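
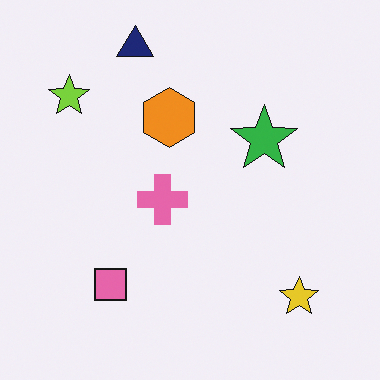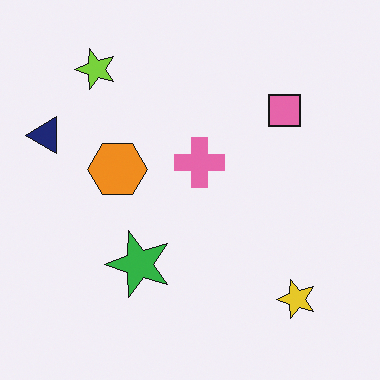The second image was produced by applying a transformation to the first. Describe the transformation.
The image was transposed (reflected across the top-left ↔ bottom-right diagonal).

Shapes have swapped their row and column positions — what was in the top-right is now in the bottom-left — a diagonal reflection.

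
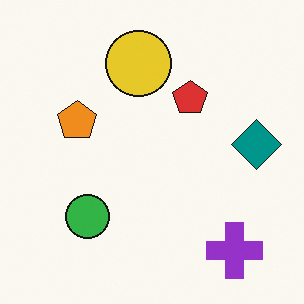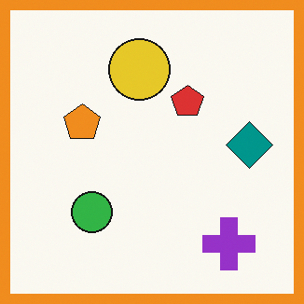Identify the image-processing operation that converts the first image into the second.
The image was framed with a orange border.

A solid orange frame runs around the edge of the second image, with the content slightly shrunk inside it.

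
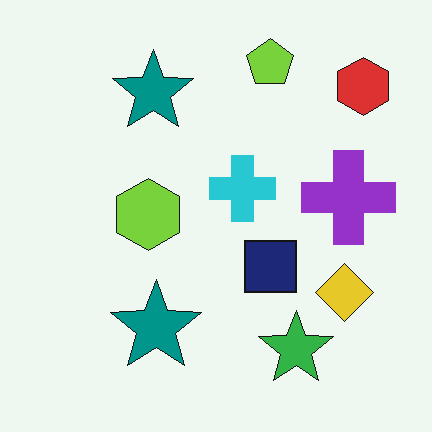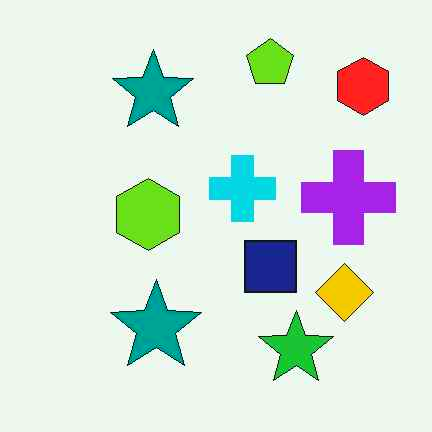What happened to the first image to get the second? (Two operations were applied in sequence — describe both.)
It was given moderate JPEG compression, then slightly oversaturated.

Blocky 8×8 compression artifacts appear around shape edges and the flat background shows ringing — characteristic JPEG degradation. All colors are more vivid — a global saturation change.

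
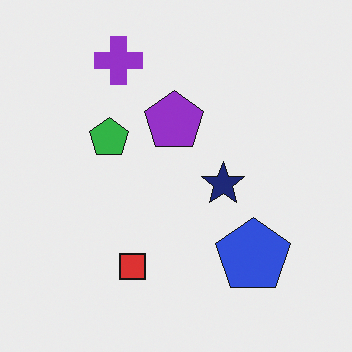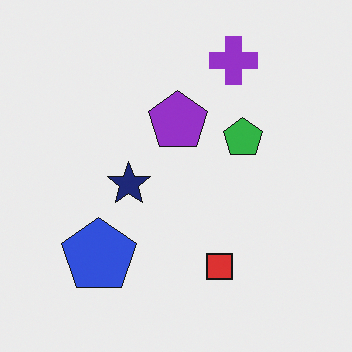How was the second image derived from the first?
Flipped horizontally (left ↔ right).

The blue pentagon is in the bottom-right of the first image and the bottom-left of the second — shapes on opposite sides of the vertical midline have swapped in a mirror flip.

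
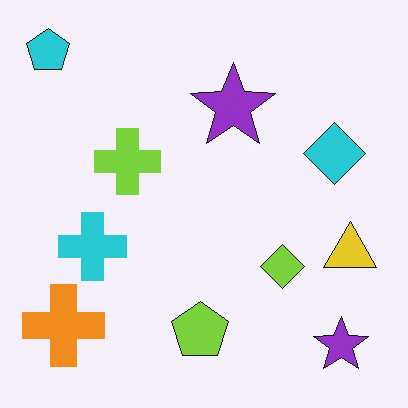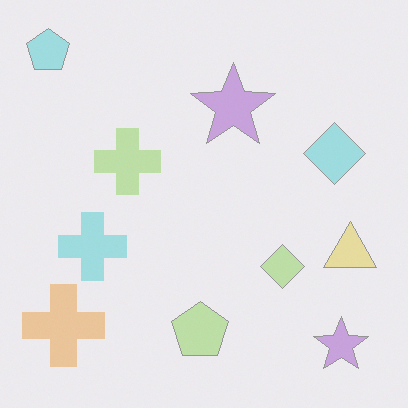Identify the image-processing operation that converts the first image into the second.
Washed out (contrast reduced).

Tones are pushed toward mid-grey across the whole image — a global contrast change.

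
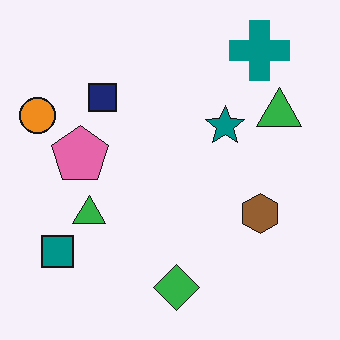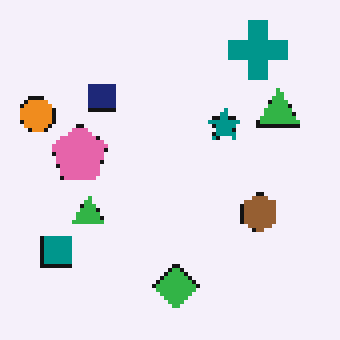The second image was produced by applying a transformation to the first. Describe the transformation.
The transformation is: mildly pixelated.

Shapes are reduced to large square blocks; fine edges and outlines are lost — a downscale-then-upscale (mosaic) effect.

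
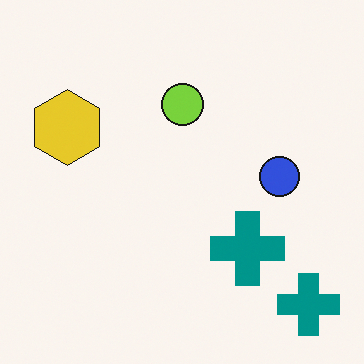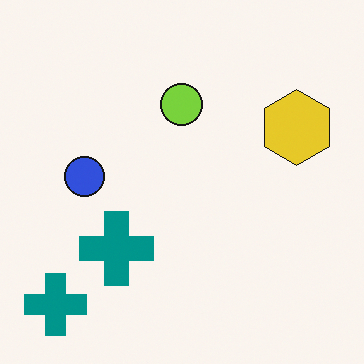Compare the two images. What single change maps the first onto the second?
It was flipped horizontally (left ↔ right).

The yellow hexagon is in the left of the first image and the right of the second — shapes on opposite sides of the vertical midline have swapped in a mirror flip.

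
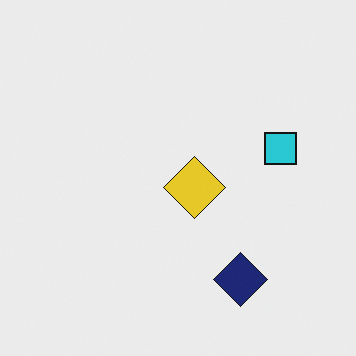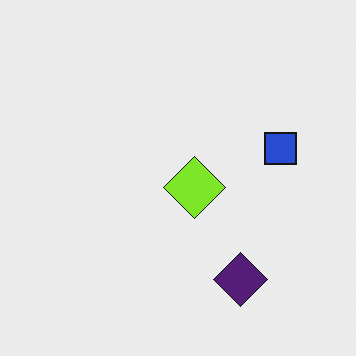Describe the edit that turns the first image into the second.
This is the original image hue-shifted by a small amount.

Every shape's color has rotated by the same amount around the hue wheel — a uniform hue shift.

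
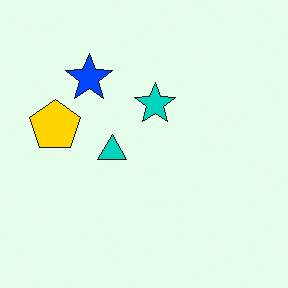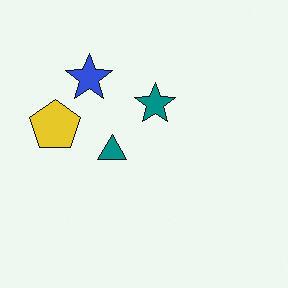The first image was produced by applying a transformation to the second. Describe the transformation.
This is the original image heavily oversaturated.

All colors are more vivid — a global saturation change.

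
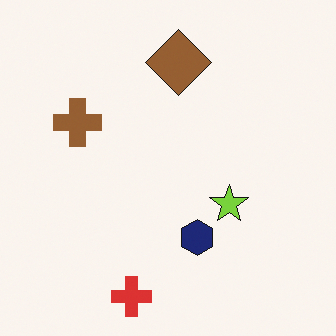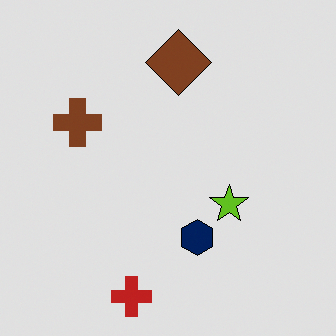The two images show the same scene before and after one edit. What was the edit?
Posterized to a reduced palette.

Each flat color has snapped to a coarser quantized level — most visibly, the near-white background has dropped to a flat grey.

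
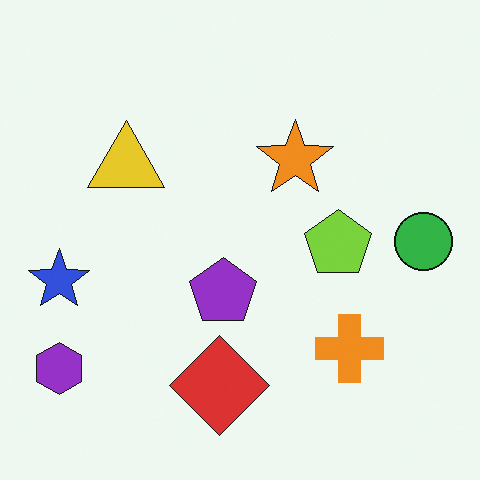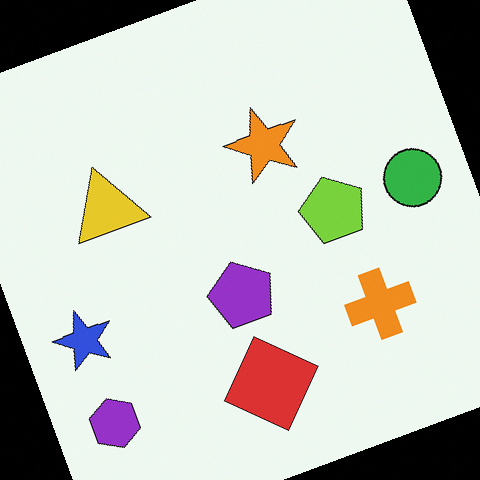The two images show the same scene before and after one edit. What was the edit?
The second image is the first rotated counter-clockwise by a moderate amount.

Every shape is tilted by the same angle and the image corners show triangular fill wedges — a whole-image rotation by a non-right angle.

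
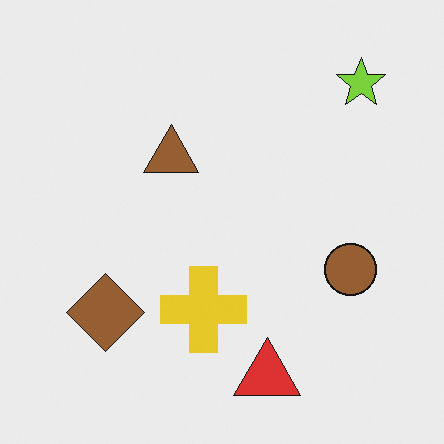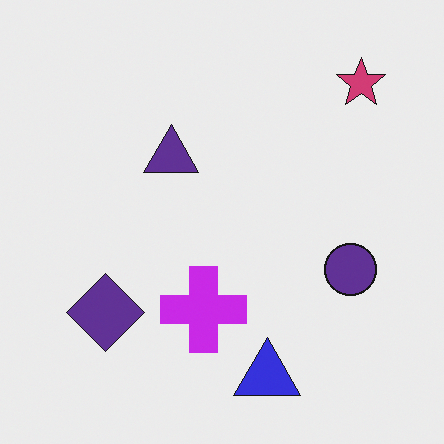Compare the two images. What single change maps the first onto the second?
The transformation is: hue-shifted through roughly half the color wheel.

Every shape's color has rotated by the same amount around the hue wheel — a uniform hue shift.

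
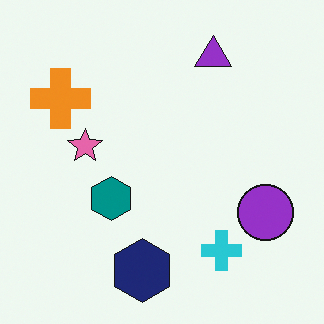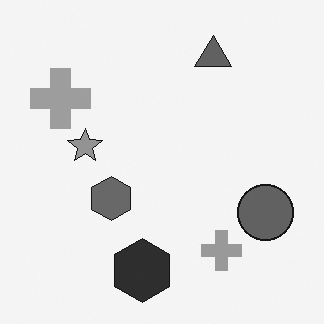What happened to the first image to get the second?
The transformation is: converted to grayscale.

All color is removed — every shape is now a shade of grey.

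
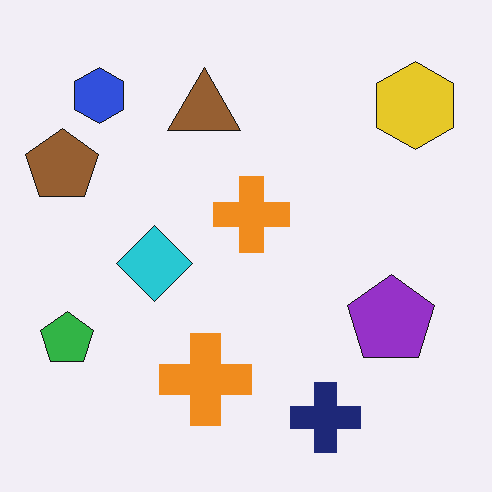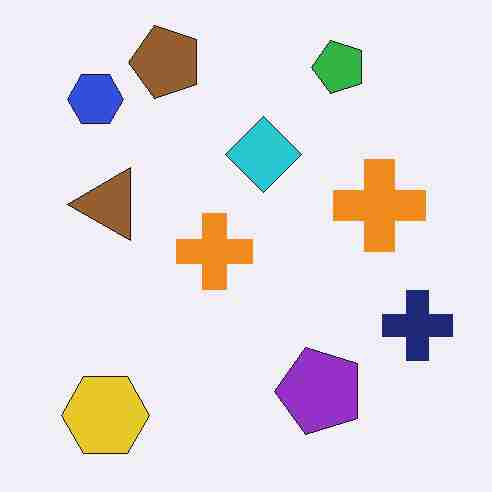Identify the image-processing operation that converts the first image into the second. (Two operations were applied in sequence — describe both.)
The second image is the first transposed (reflected across the top-left ↔ bottom-right diagonal), then heavily JPEG-compressed with obvious blocking artifacts.

Shapes have swapped their row and column positions — what was in the top-right is now in the bottom-left — a diagonal reflection. Blocky 8×8 compression artifacts appear around shape edges and the flat background shows ringing — characteristic JPEG degradation.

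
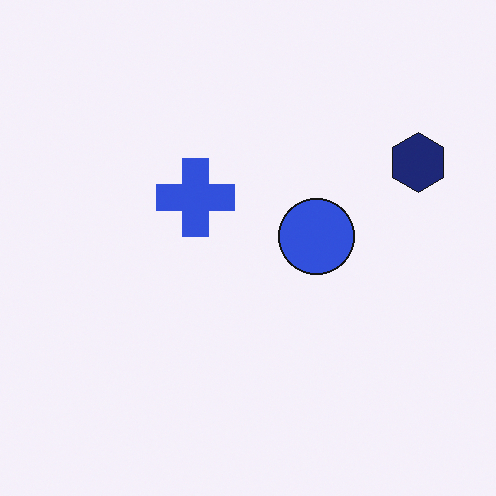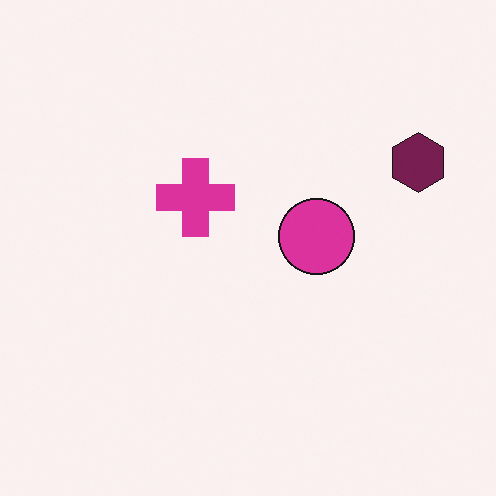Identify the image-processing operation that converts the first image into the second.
The transformation is: hue-shifted by a moderate amount.

Every shape's color has rotated by the same amount around the hue wheel — a uniform hue shift.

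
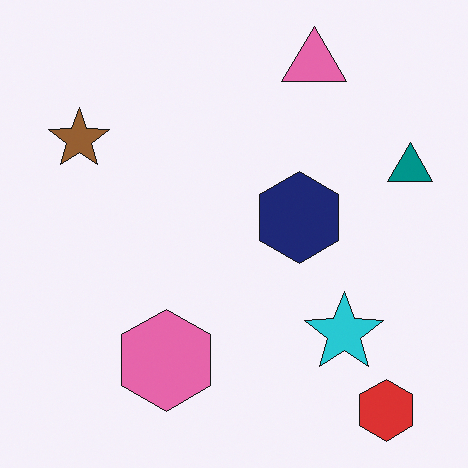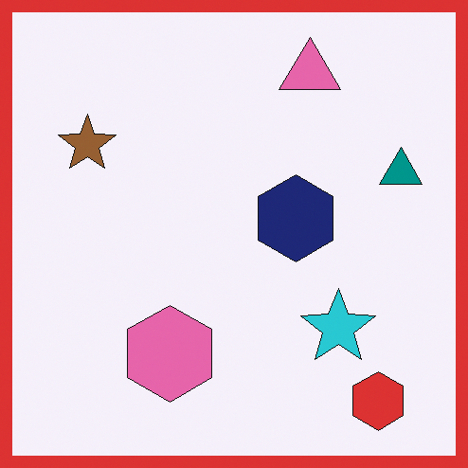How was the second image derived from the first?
The second image is the first framed with a red border.

A solid red frame runs around the edge of the second image, with the content slightly shrunk inside it.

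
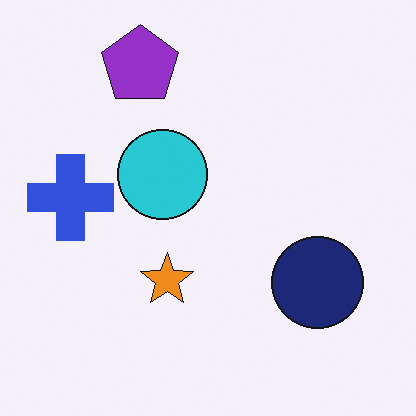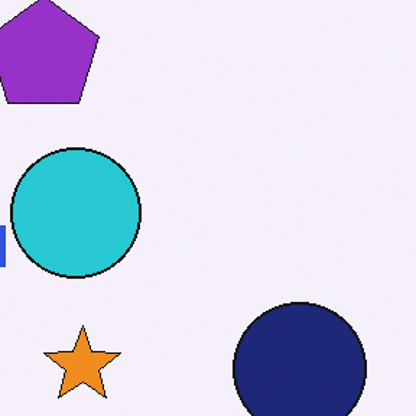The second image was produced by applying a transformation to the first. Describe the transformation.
The image was cropped to a modestly smaller region and rescaled.

The visible shapes are larger and the field of view is narrower; shapes near the original edges may be partly or wholly outside the frame — a crop-and-rescale.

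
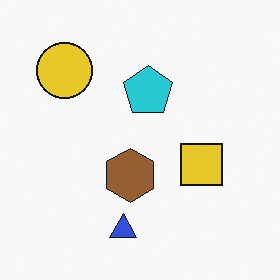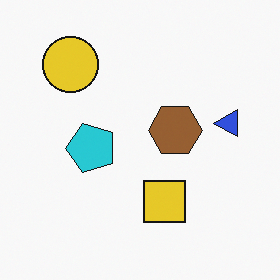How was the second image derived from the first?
The second image is the first transposed (reflected across the top-left ↔ bottom-right diagonal).

Shapes have swapped their row and column positions — what was in the top-right is now in the bottom-left — a diagonal reflection.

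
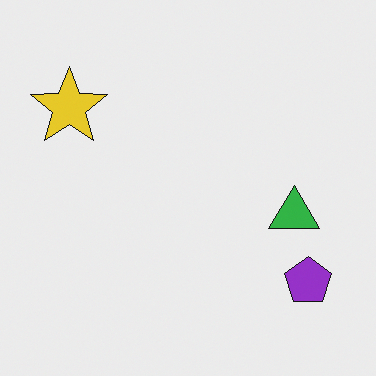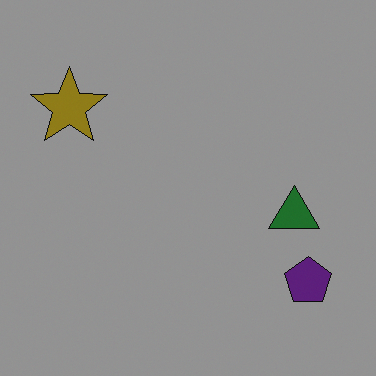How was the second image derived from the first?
The transformation is: noticeably darkened.

Every pixel — background and shapes alike — is uniformly darkened.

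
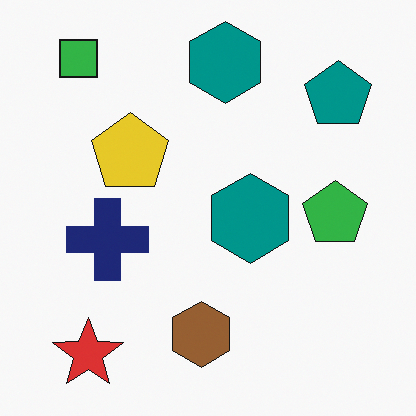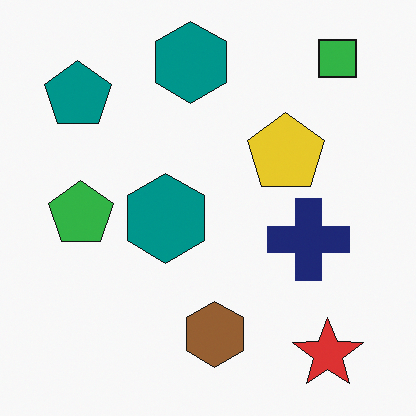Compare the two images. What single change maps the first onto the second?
The second image is the first flipped horizontally (left ↔ right).

The teal pentagon is in the top-right of the first image and the top-left of the second — shapes on opposite sides of the vertical midline have swapped in a mirror flip.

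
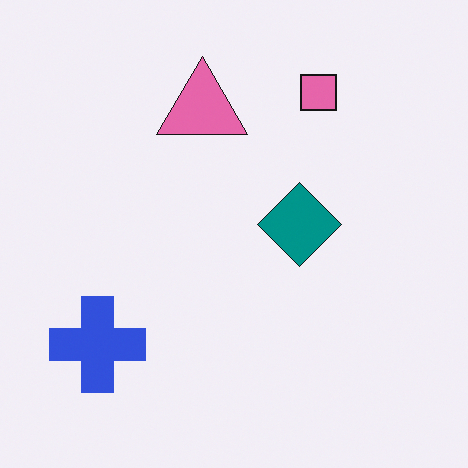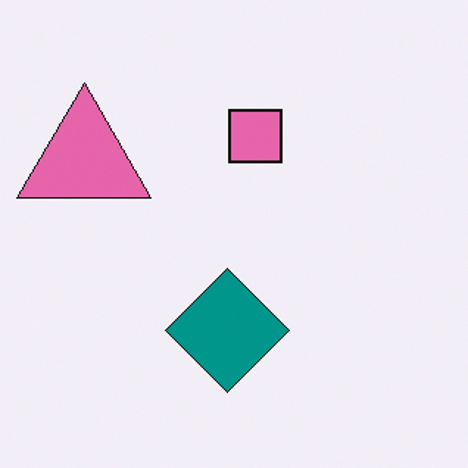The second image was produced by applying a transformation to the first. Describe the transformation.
This is the original image cropped to a modestly smaller region and rescaled.

The visible shapes are larger and the field of view is narrower; shapes near the original edges may be partly or wholly outside the frame — a crop-and-rescale.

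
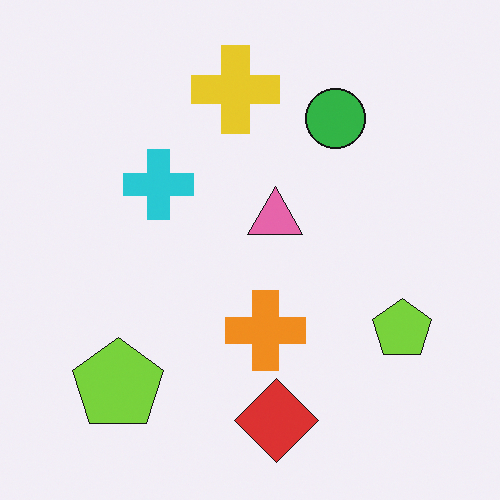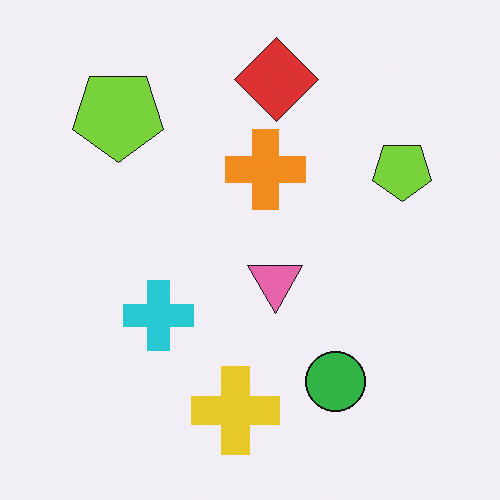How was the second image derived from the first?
It was flipped vertically (top ↔ bottom).

The red diamond is in the bottom of the first image and the top of the second — shapes on opposite sides of the horizontal midline have swapped in a mirror flip.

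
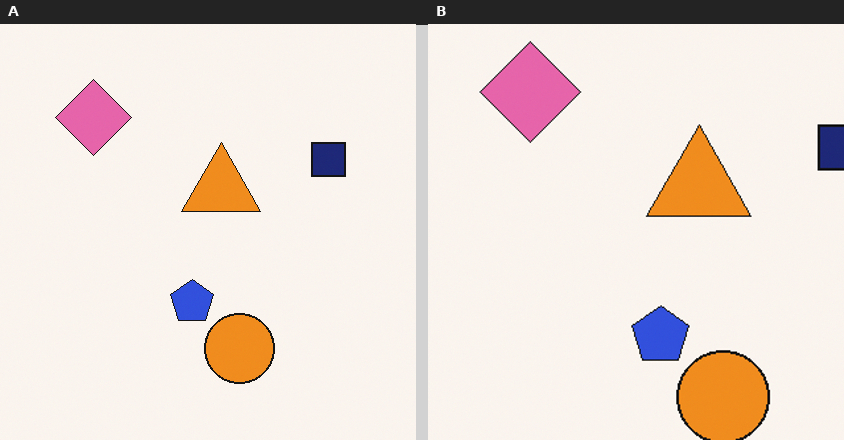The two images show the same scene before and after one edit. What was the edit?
It was cropped slightly and scaled back up.

The visible shapes are larger and the field of view is narrower; shapes near the original edges may be partly or wholly outside the frame — a crop-and-rescale.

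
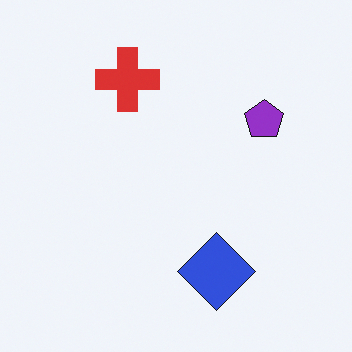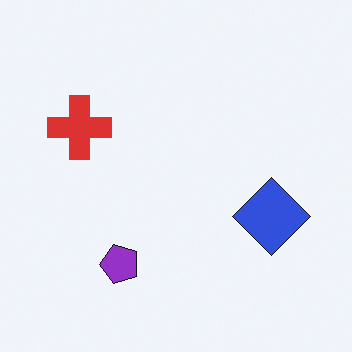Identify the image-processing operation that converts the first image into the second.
This is the original image transposed (reflected across the top-left ↔ bottom-right diagonal).

Shapes have swapped their row and column positions — what was in the top-right is now in the bottom-left — a diagonal reflection.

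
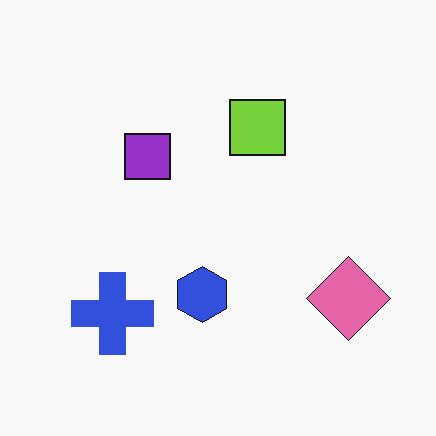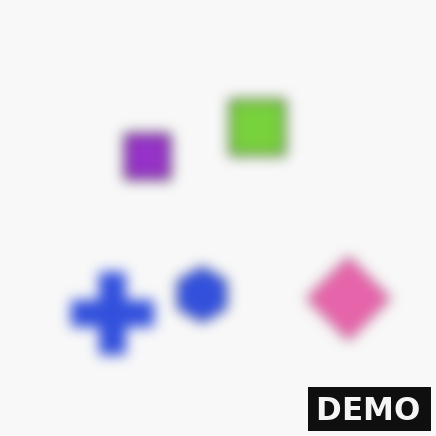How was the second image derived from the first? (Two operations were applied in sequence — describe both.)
It was strongly gaussian-blurred, then watermarked with the text "DEMO" in the lower-right corner.

Shape edges and outlines are uniformly softened across the whole image. A dark label reading "DEMO" appears in the lower-right corner.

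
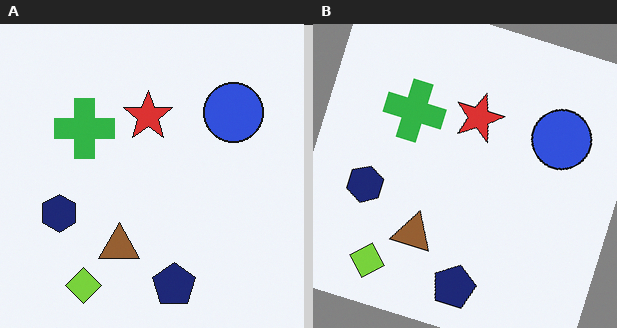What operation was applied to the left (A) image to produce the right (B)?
The right (B) image is the left (A) rotated clockwise by a moderate amount.

Every shape is tilted by the same angle and the image corners show triangular fill wedges — a whole-image rotation by a non-right angle.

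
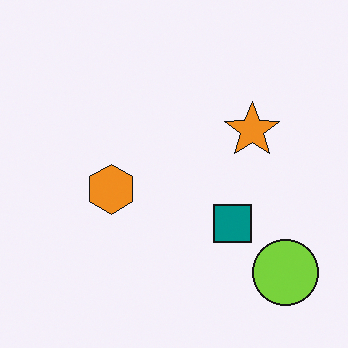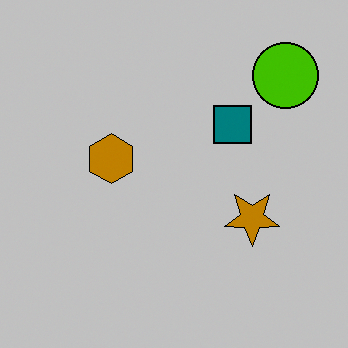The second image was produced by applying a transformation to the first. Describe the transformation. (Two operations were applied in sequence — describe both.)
The transformation is: aggressively posterized, then flipped vertically (top ↔ bottom).

Each flat color has snapped to a coarser quantized level — most visibly, the near-white background has dropped to a flat grey. The lime circle is in the bottom-right of the first image and the top-right of the second — shapes on opposite sides of the horizontal midline have swapped in a mirror flip.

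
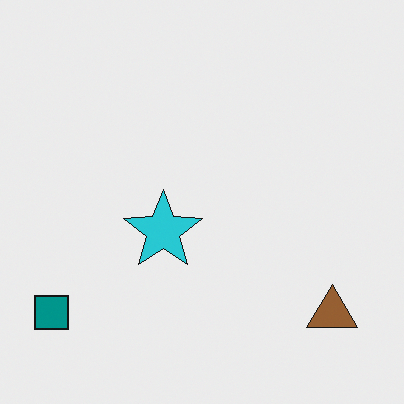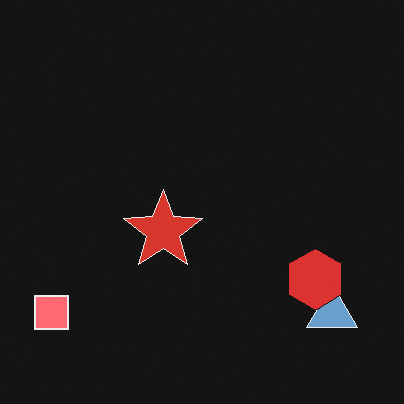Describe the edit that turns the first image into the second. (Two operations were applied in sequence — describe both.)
Color-inverted (negative), then overlaid with an additional red hexagon.

The light background has become dark and every shape's color is its complement — a photographic negative. A red hexagon appears in the second image that is absent from the first.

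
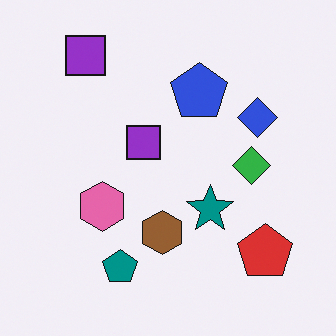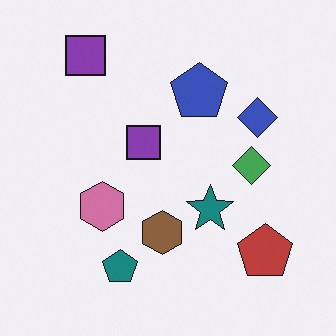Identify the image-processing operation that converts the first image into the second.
The image was slightly desaturated.

All colors are more muted and greyish — a global saturation change.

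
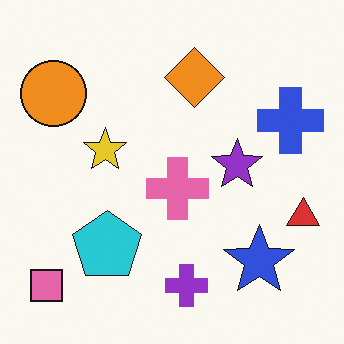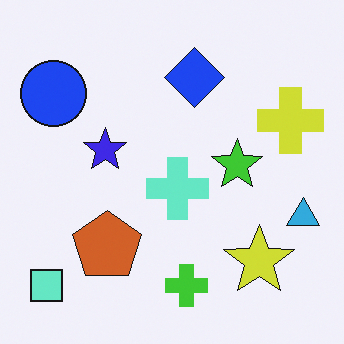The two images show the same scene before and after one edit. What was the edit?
The image was hue-shifted by a large amount.

Every shape's color has rotated by the same amount around the hue wheel — a uniform hue shift.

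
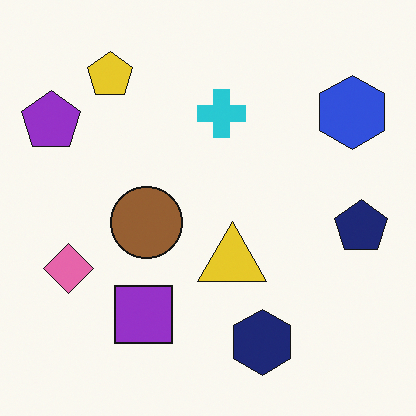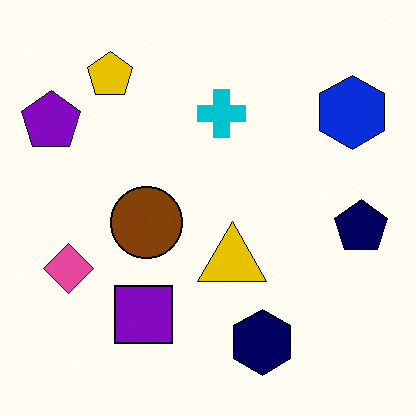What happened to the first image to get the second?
This is the original image given slightly increased contrast.

Tones are pushed away from mid-grey across the whole image — a global contrast change.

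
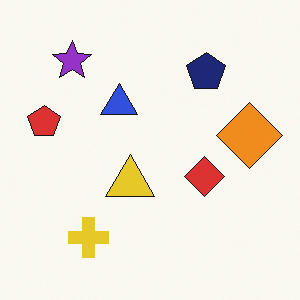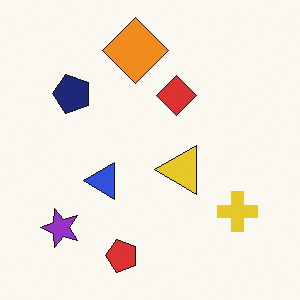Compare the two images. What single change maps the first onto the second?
The second image is the first rotated 90° counter-clockwise.

The purple star sits in the top-left of the first image and the bottom-left of the second — consistent with a whole-image 90° counter-clockwise rotation.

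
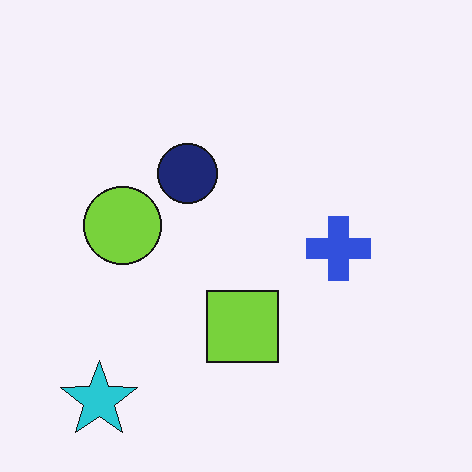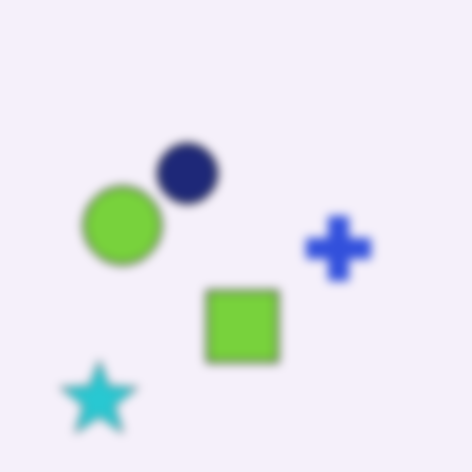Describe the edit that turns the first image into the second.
This is the original image strongly gaussian-blurred.

Shape edges and outlines are uniformly softened across the whole image.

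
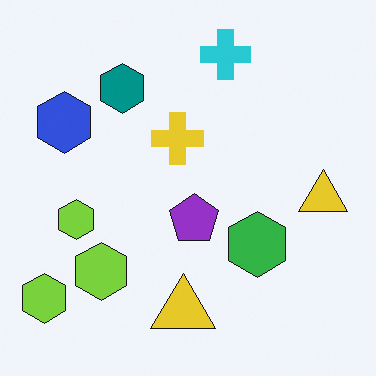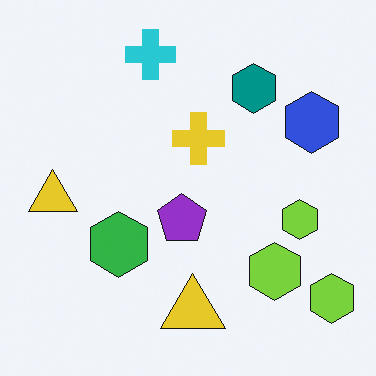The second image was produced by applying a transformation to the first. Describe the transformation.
It was flipped horizontally (left ↔ right).

The blue hexagon is in the top-left of the first image and the top-right of the second — shapes on opposite sides of the vertical midline have swapped in a mirror flip.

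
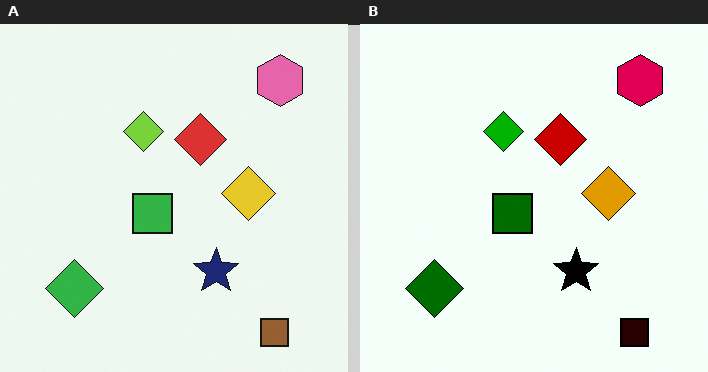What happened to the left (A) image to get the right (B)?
The image was given much higher contrast.

Tones are pushed away from mid-grey across the whole image — a global contrast change.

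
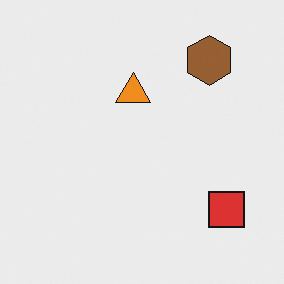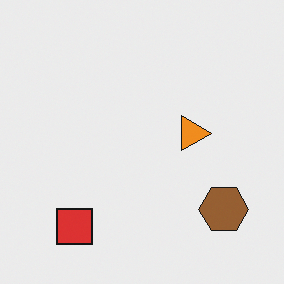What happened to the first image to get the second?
This is the original image rotated 90° clockwise.

The red square sits in the bottom-right of the first image and the bottom-left of the second — consistent with a whole-image 90° clockwise rotation.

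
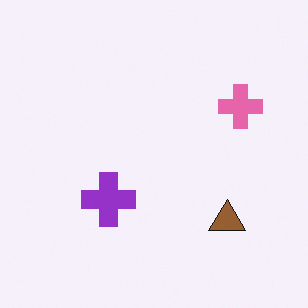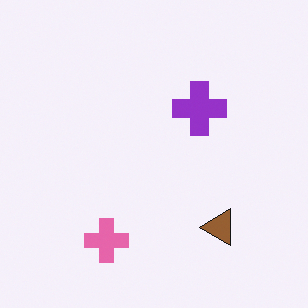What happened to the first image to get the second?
The image was transposed (reflected across the top-left ↔ bottom-right diagonal).

Shapes have swapped their row and column positions — what was in the top-right is now in the bottom-left — a diagonal reflection.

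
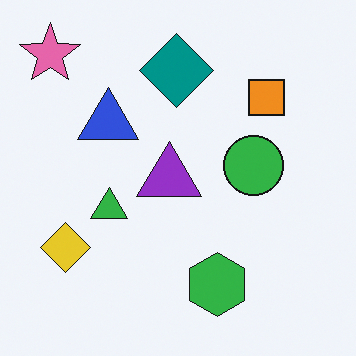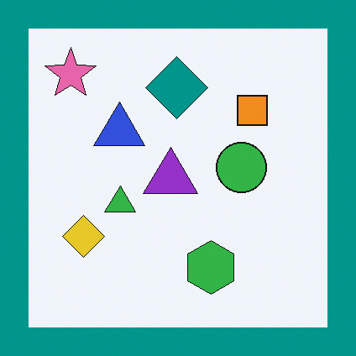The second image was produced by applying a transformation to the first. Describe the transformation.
This is the original image framed with a teal border.

A solid teal frame runs around the edge of the second image, with the content slightly shrunk inside it.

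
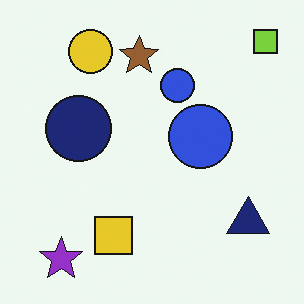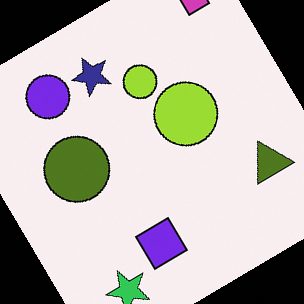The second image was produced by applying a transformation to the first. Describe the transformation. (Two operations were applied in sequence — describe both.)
The transformation is: rotated counter-clockwise by a large amount — several tens of degrees, then hue-shifted through roughly half the color wheel.

Every shape is tilted by the same angle and the image corners show triangular fill wedges — a whole-image rotation by a non-right angle. Every shape's color has rotated by the same amount around the hue wheel — a uniform hue shift.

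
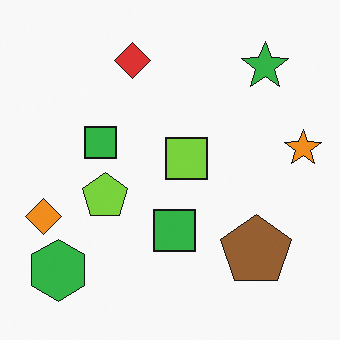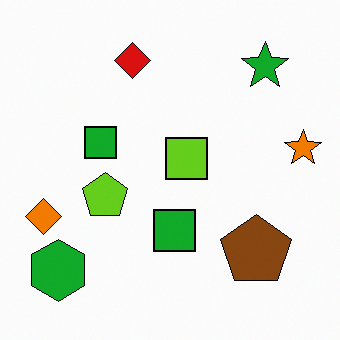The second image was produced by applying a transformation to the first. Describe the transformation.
The transformation is: given slightly increased contrast.

Tones are pushed away from mid-grey across the whole image — a global contrast change.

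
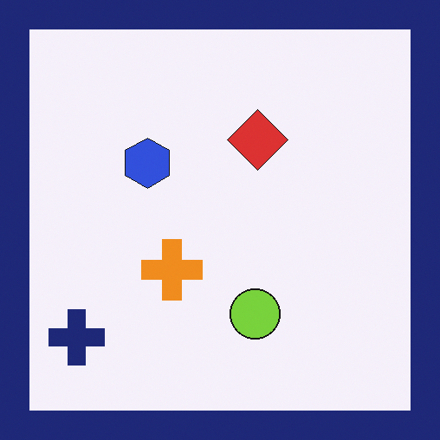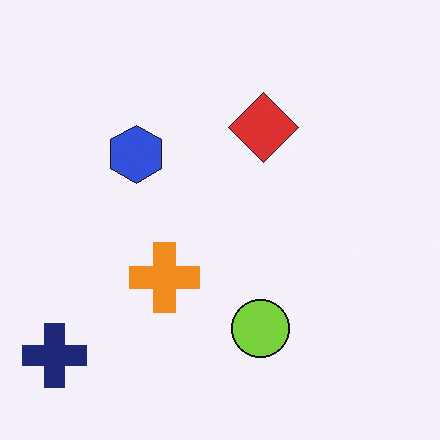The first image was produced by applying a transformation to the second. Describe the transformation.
This is the original image framed with a navy border.

A solid navy frame runs around the edge of the first image, with the content slightly shrunk inside it.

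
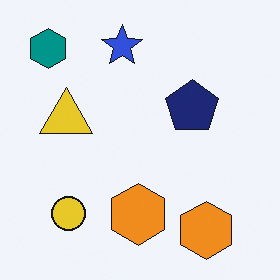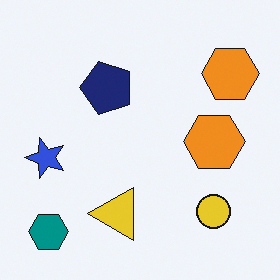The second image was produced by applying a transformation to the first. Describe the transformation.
It was rotated 90° counter-clockwise.

The teal hexagon sits in the top-left of the first image and the bottom-left of the second — consistent with a whole-image 90° counter-clockwise rotation.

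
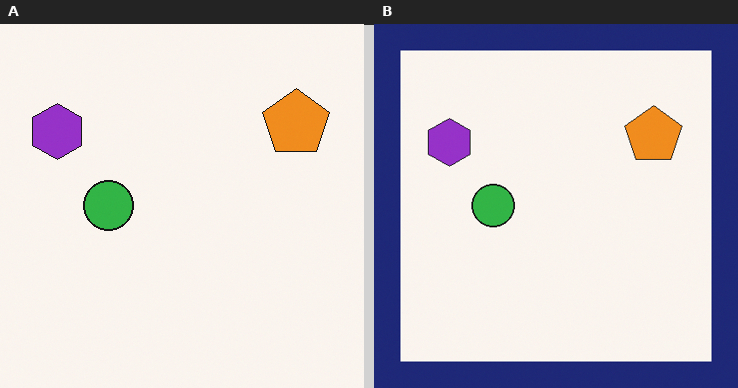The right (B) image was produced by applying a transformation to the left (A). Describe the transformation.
The image was framed with a navy border.

A solid navy frame runs around the edge of the right (B) image, with the content slightly shrunk inside it.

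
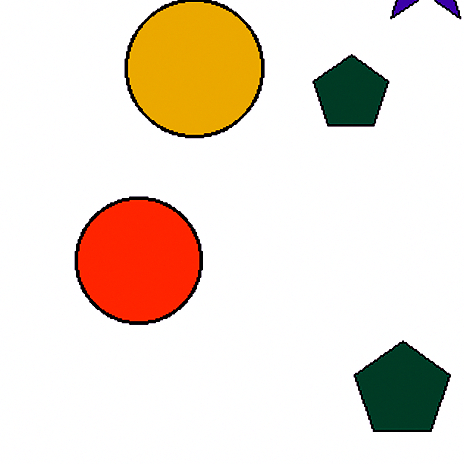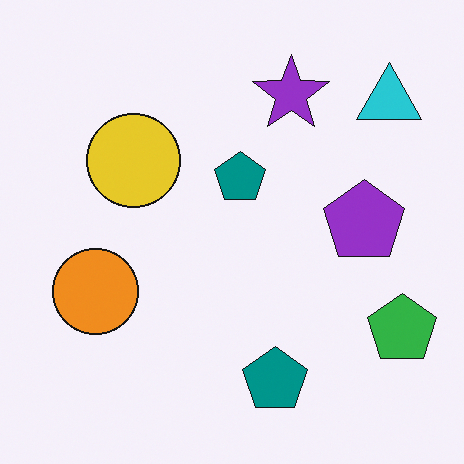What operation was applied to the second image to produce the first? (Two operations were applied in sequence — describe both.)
The first image is the second cropped slightly and scaled back up, then boosted in contrast.

The visible shapes are larger and the field of view is narrower; shapes near the original edges may be partly or wholly outside the frame — a crop-and-rescale. Tones are pushed away from mid-grey across the whole image — a global contrast change.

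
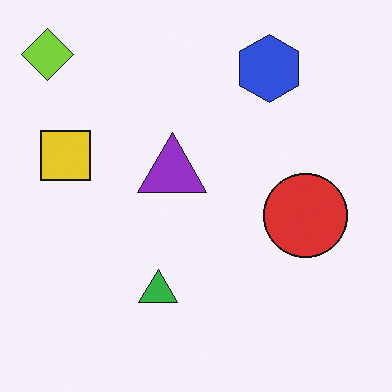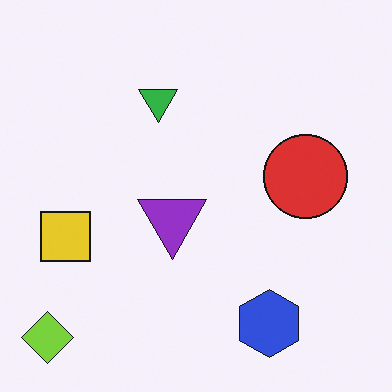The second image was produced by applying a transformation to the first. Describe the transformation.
The transformation is: flipped vertically (top ↔ bottom).

The lime diamond is in the top-left of the first image and the bottom-left of the second — shapes on opposite sides of the horizontal midline have swapped in a mirror flip.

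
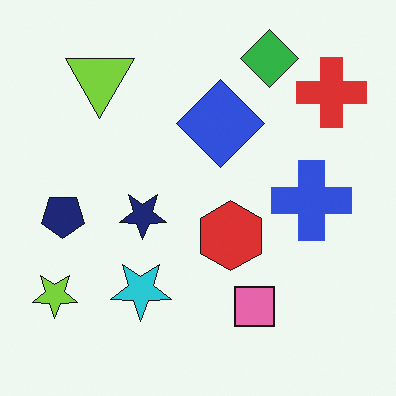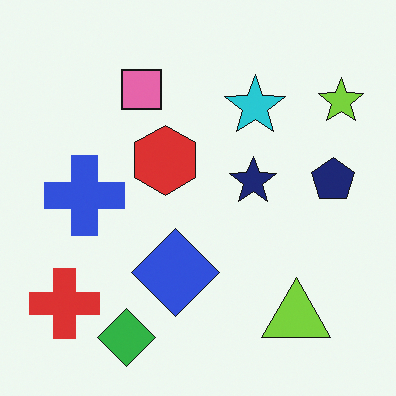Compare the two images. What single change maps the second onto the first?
This is the original image rotated 180°.

The lime star sits in the top-right of the second image and the bottom-left of the first — consistent with a whole-image 180° rotation.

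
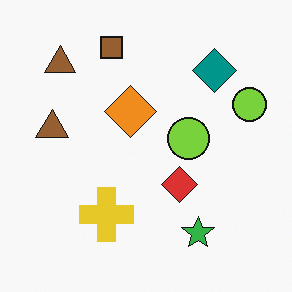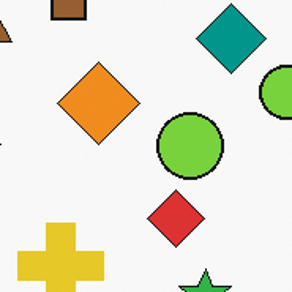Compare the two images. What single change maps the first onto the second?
The second image is the first cropped slightly and scaled back up.

The visible shapes are larger and the field of view is narrower; shapes near the original edges may be partly or wholly outside the frame — a crop-and-rescale.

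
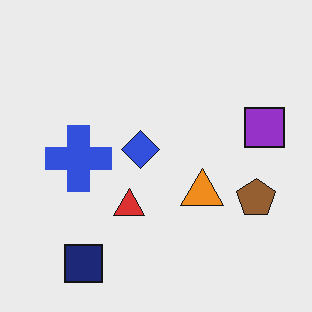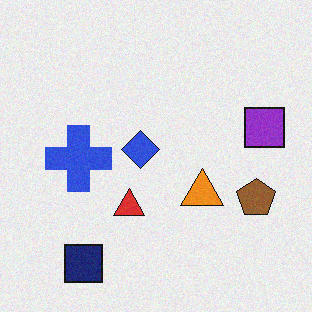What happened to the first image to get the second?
The second image is the first degraded with a light layer of grain.

Random speckle covers the whole image, including the flat background.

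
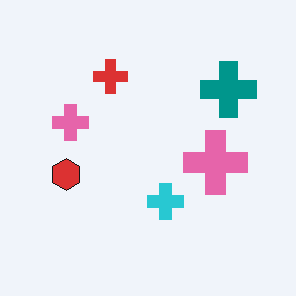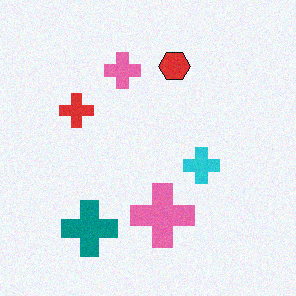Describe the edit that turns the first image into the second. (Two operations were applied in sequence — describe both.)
The image was degraded with subtle gaussian noise, then transposed (reflected across the top-left ↔ bottom-right diagonal).

Random speckle covers the whole image, including the flat background. Shapes have swapped their row and column positions — what was in the top-right is now in the bottom-left — a diagonal reflection.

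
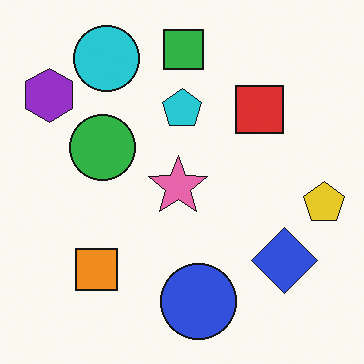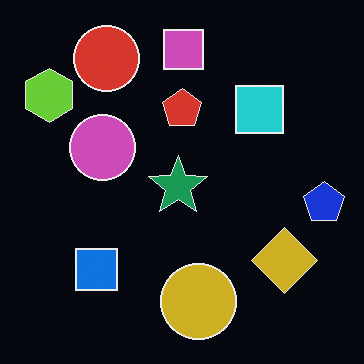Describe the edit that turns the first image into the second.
This is the original image color-inverted (negative).

The light background has become dark and every shape's color is its complement — a photographic negative.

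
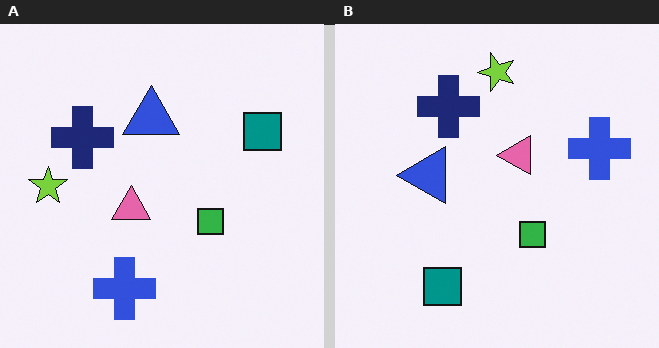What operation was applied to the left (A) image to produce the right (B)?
The image was transposed (reflected across the top-left ↔ bottom-right diagonal).

Shapes have swapped their row and column positions — what was in the top-right is now in the bottom-left — a diagonal reflection.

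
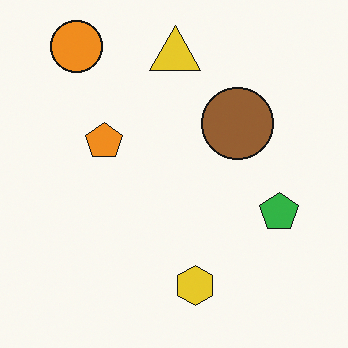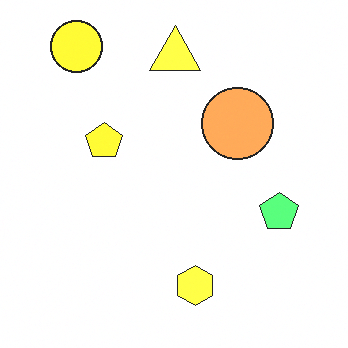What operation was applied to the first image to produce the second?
The transformation is: substantially brightened.

Every pixel — background and shapes alike — is uniformly brightened.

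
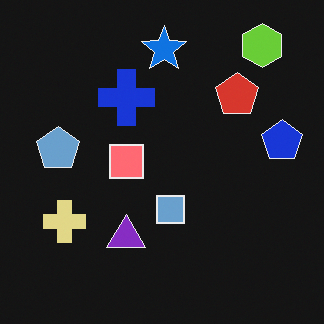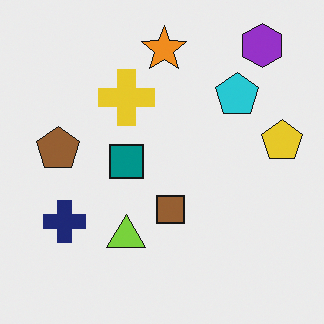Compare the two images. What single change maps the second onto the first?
The image was color-inverted (negative).

The light background has become dark and every shape's color is its complement — a photographic negative.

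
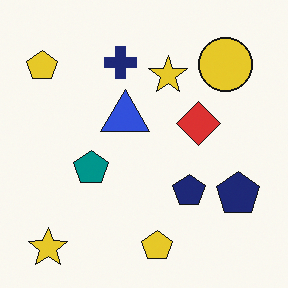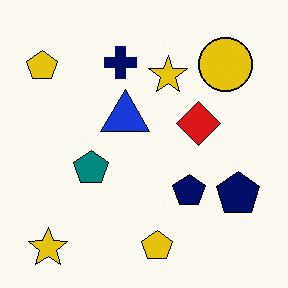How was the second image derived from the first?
The transformation is: given slightly increased contrast.

Tones are pushed away from mid-grey across the whole image — a global contrast change.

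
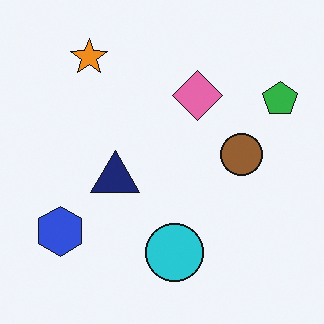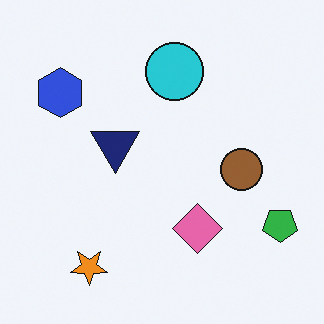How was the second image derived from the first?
Flipped vertically (top ↔ bottom).

The orange star is in the top-left of the first image and the bottom-left of the second — shapes on opposite sides of the horizontal midline have swapped in a mirror flip.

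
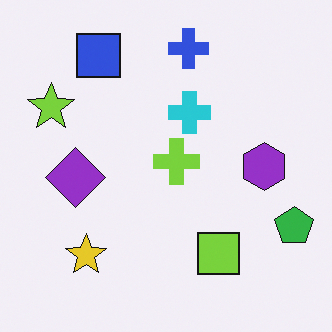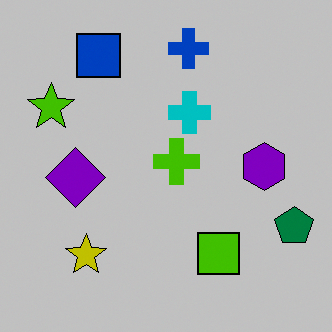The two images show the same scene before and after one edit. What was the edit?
It was aggressively posterized.

Each flat color has snapped to a coarser quantized level — most visibly, the near-white background has dropped to a flat grey.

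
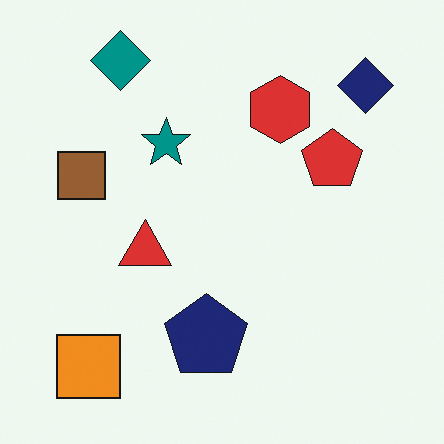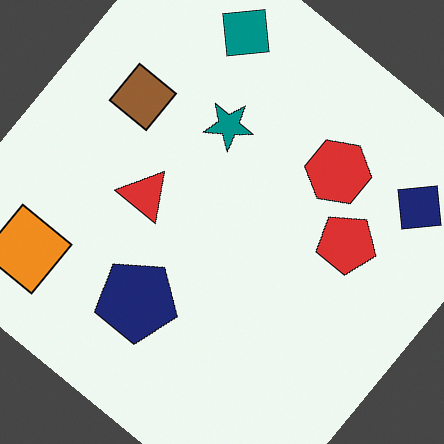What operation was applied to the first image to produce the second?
The transformation is: rotated clockwise by a large amount — several tens of degrees.

Every shape is tilted by the same angle and the image corners show triangular fill wedges — a whole-image rotation by a non-right angle.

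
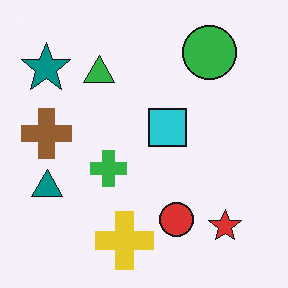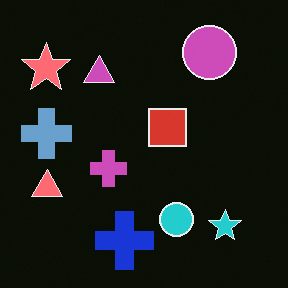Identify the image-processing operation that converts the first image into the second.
The image was color-inverted (negative).

The light background has become dark and every shape's color is its complement — a photographic negative.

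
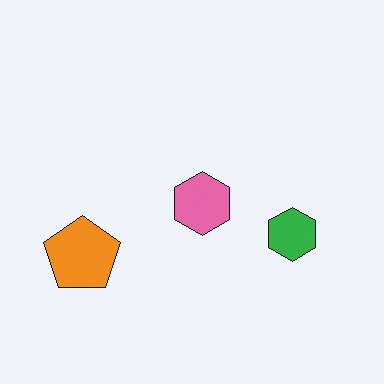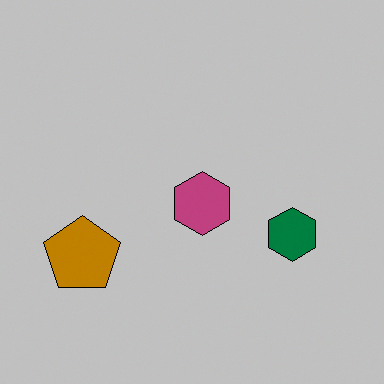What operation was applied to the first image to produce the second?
This is the original image aggressively posterized.

Each flat color has snapped to a coarser quantized level — most visibly, the near-white background has dropped to a flat grey.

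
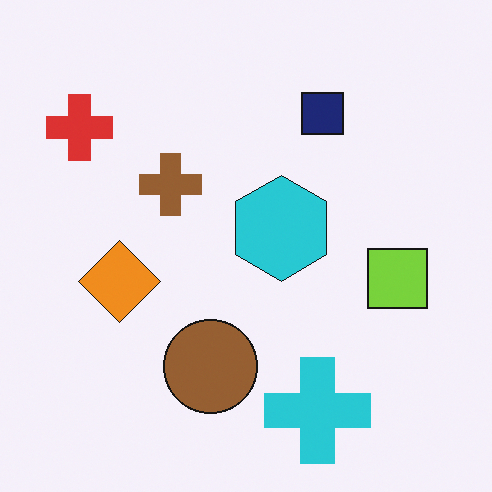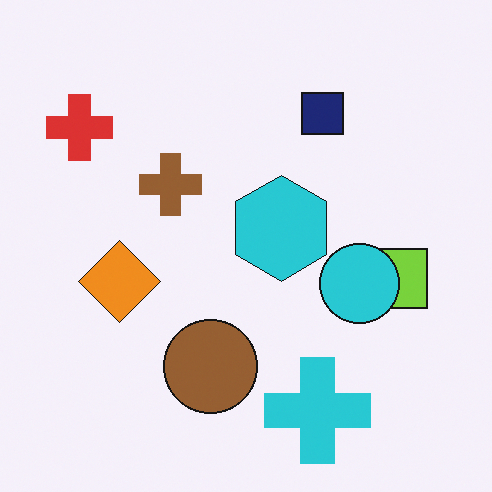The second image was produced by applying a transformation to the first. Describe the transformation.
The second image is the first overlaid with an additional cyan circle.

A cyan circle appears in the second image that is absent from the first.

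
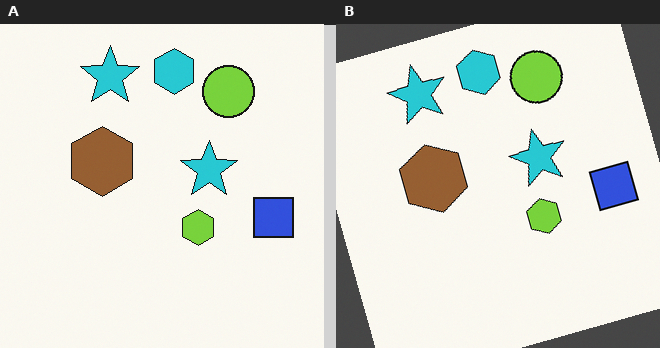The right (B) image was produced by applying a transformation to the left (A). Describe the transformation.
Rotated counter-clockwise by a moderate amount.

Every shape is tilted by the same angle and the image corners show triangular fill wedges — a whole-image rotation by a non-right angle.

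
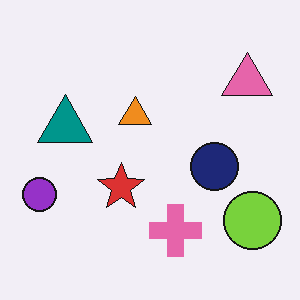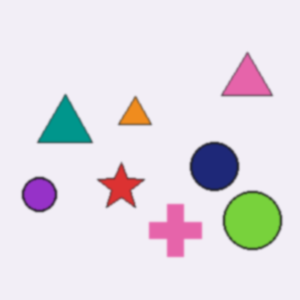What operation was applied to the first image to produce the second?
Lightly blurred.

Shape edges and outlines are uniformly softened across the whole image.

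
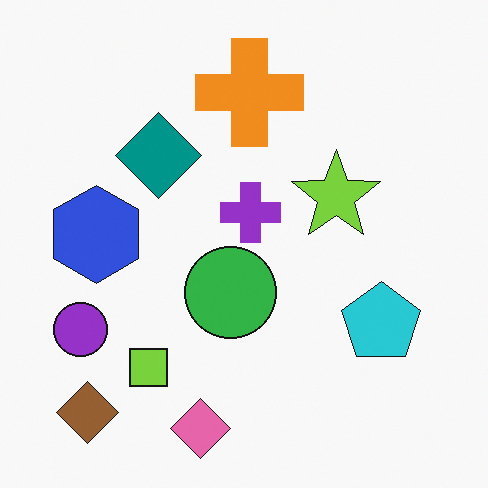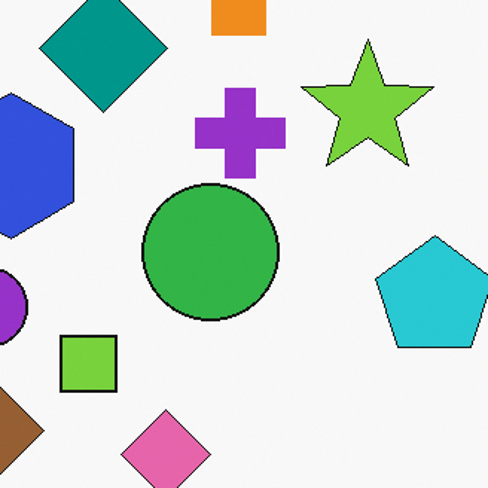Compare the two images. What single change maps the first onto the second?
It was cropped to a modestly smaller region and rescaled.

The visible shapes are larger and the field of view is narrower; shapes near the original edges may be partly or wholly outside the frame — a crop-and-rescale.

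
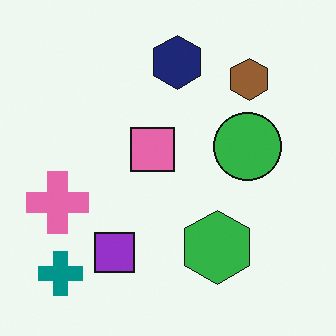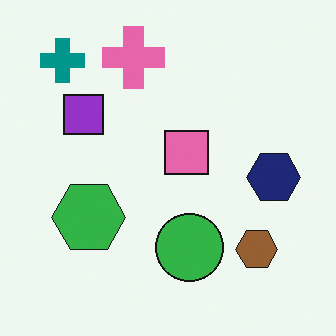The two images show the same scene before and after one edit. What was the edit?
The image was rotated 90° clockwise.

The teal cross sits in the bottom-left of the first image and the top-left of the second — consistent with a whole-image 90° clockwise rotation.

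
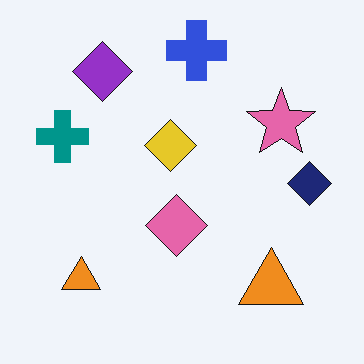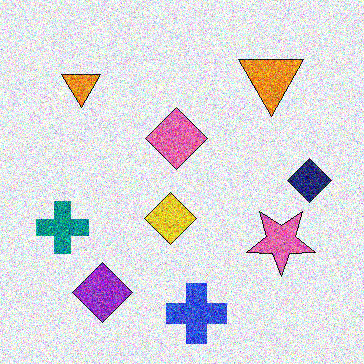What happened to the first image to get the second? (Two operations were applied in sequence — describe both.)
Flipped vertically (top ↔ bottom), then degraded with heavy additive noise.

The blue cross is in the top of the first image and the bottom of the second — shapes on opposite sides of the horizontal midline have swapped in a mirror flip. Random speckle covers the whole image, including the flat background.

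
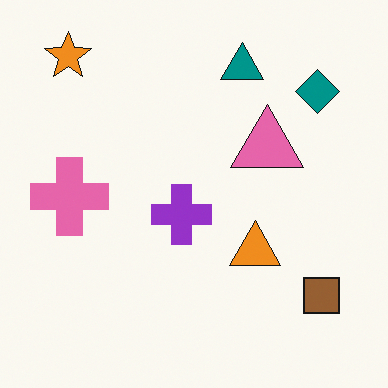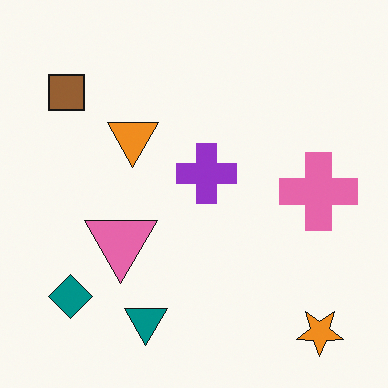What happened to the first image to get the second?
The image was rotated 180°.

The orange star sits in the top-left of the first image and the bottom-right of the second — consistent with a whole-image 180° rotation.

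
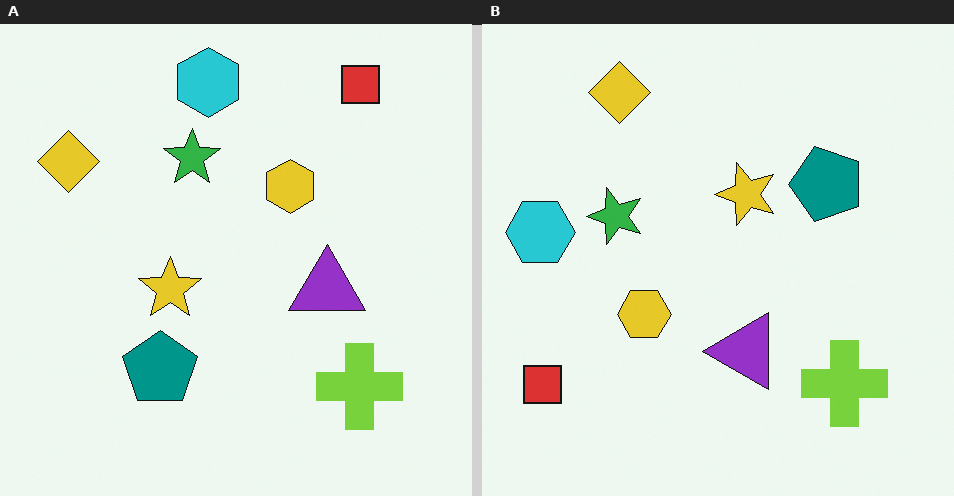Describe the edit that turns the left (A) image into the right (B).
Transposed (reflected across the top-left ↔ bottom-right diagonal).

Shapes have swapped their row and column positions — what was in the top-right is now in the bottom-left — a diagonal reflection.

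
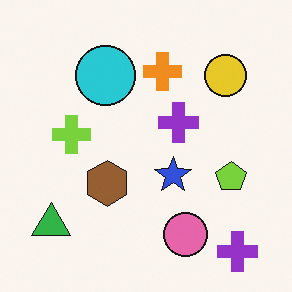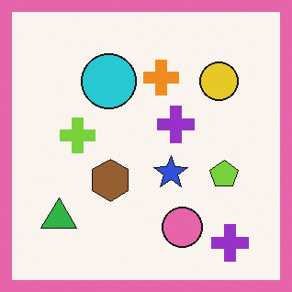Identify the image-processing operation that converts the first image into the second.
The transformation is: framed with a pink border.

A solid pink frame runs around the edge of the second image, with the content slightly shrunk inside it.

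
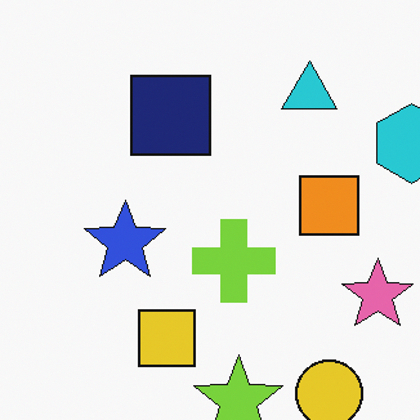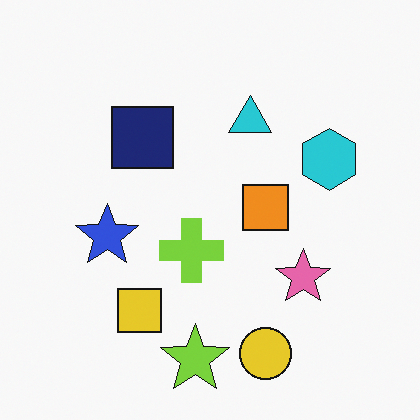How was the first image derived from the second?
It was cropped to a modestly smaller region and rescaled.

The visible shapes are larger and the field of view is narrower; shapes near the original edges may be partly or wholly outside the frame — a crop-and-rescale.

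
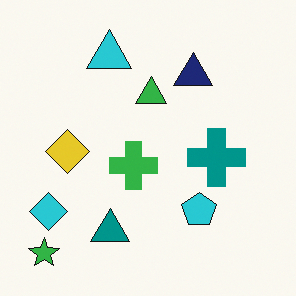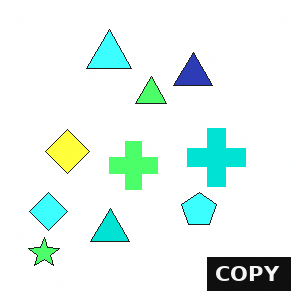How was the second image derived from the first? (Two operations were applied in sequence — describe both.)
It was substantially brightened, then watermarked with the text "COPY" in the lower-right corner.

Every pixel — background and shapes alike — is uniformly brightened. A dark label reading "COPY" appears in the lower-right corner.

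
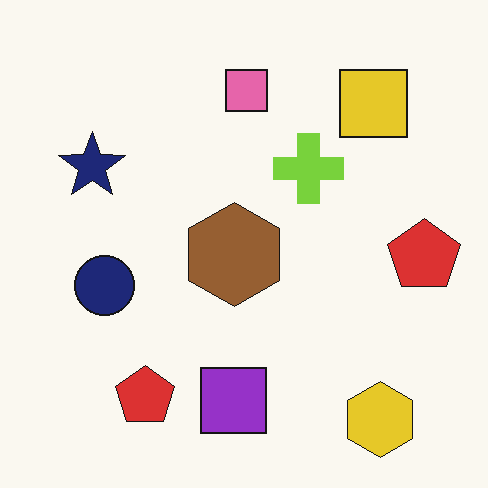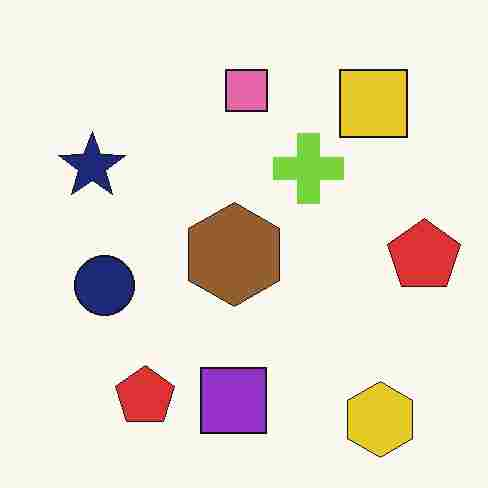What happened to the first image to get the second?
The transformation is: degraded with heavy JPEG compression.

Blocky 8×8 compression artifacts appear around shape edges and the flat background shows ringing — characteristic JPEG degradation.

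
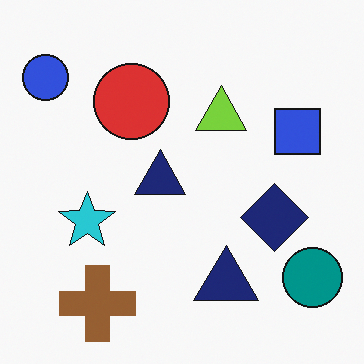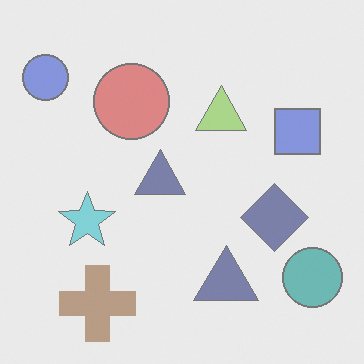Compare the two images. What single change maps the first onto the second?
The image was washed out (contrast reduced).

Tones are pushed toward mid-grey across the whole image — a global contrast change.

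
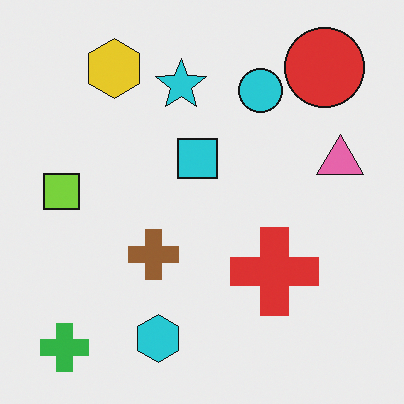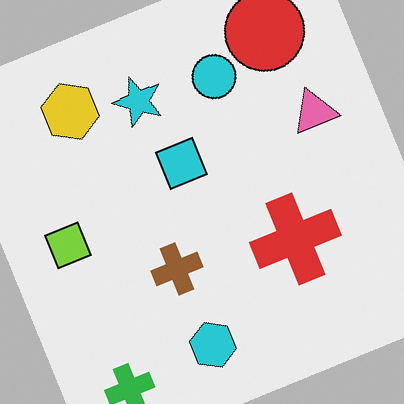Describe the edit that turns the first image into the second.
The image was rotated counter-clockwise by a clearly visible amount.

Every shape is tilted by the same angle and the image corners show triangular fill wedges — a whole-image rotation by a non-right angle.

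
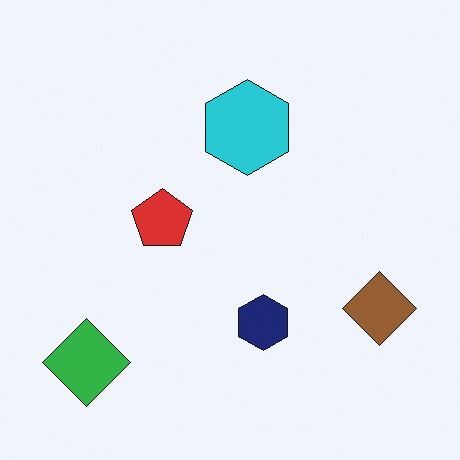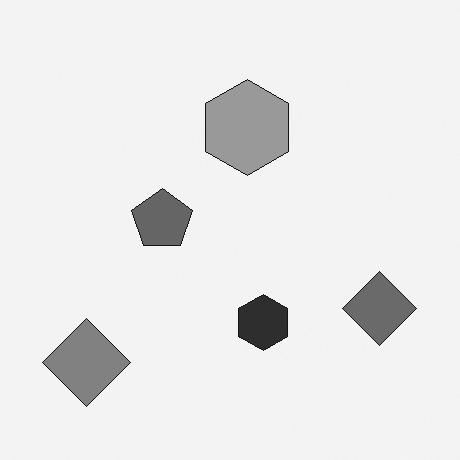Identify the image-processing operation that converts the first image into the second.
The transformation is: converted to grayscale.

All color is removed — every shape is now a shade of grey.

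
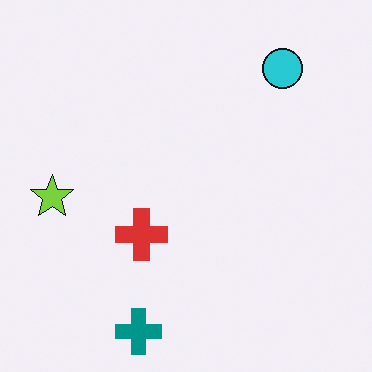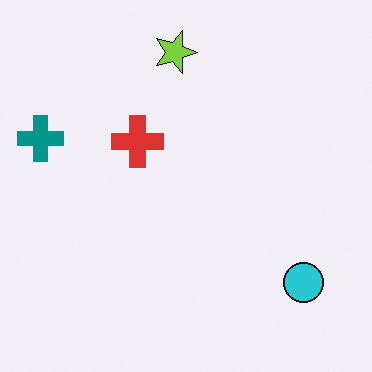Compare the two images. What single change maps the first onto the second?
The second image is the first rotated 90° clockwise.

The teal cross sits in the bottom of the first image and the left of the second — consistent with a whole-image 90° clockwise rotation.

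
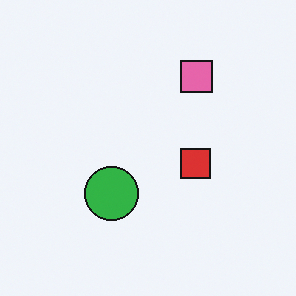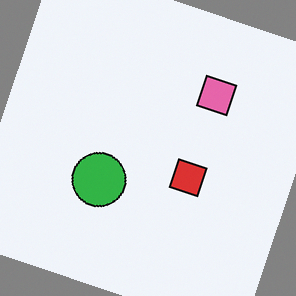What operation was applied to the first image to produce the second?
It was rotated clockwise by a moderate amount.

Every shape is tilted by the same angle and the image corners show triangular fill wedges — a whole-image rotation by a non-right angle.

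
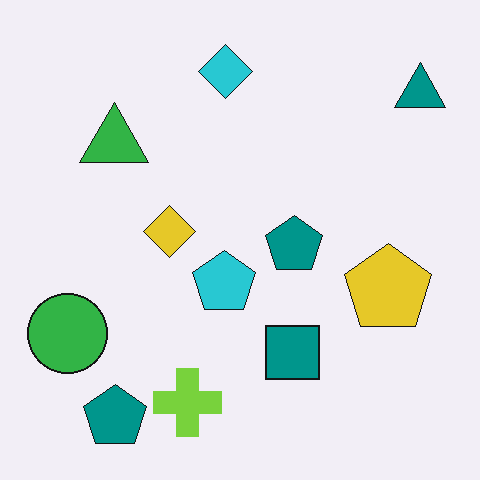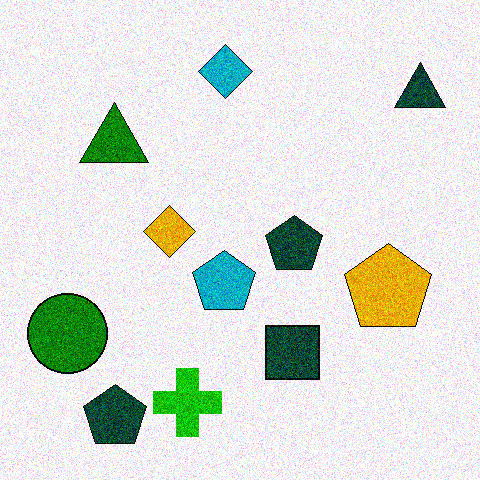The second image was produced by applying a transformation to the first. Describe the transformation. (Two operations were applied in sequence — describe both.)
The image was given much higher contrast, then degraded with heavy additive noise.

Tones are pushed away from mid-grey across the whole image — a global contrast change. Random speckle covers the whole image, including the flat background.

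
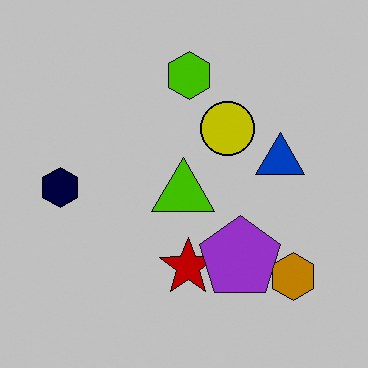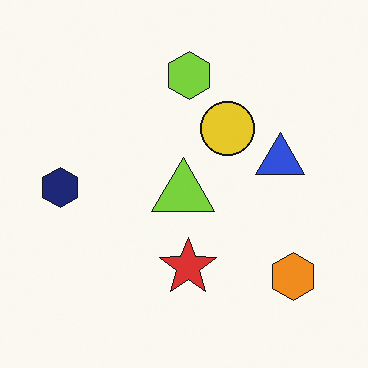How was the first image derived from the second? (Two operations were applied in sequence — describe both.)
It was heavily posterized to just a handful of flat colors, then overlaid with an additional purple pentagon.

Each flat color has snapped to a coarser quantized level — most visibly, the near-white background has dropped to a flat grey. A purple pentagon appears in the first image that is absent from the second.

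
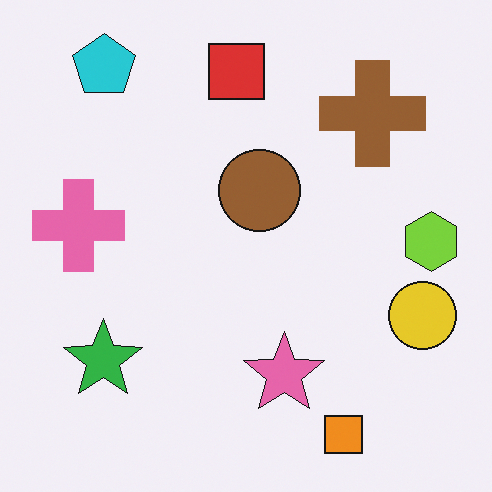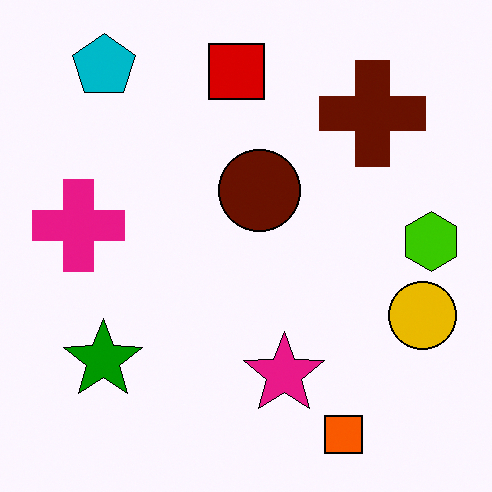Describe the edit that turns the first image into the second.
It was boosted in contrast.

Tones are pushed away from mid-grey across the whole image — a global contrast change.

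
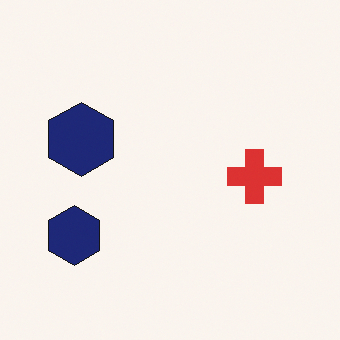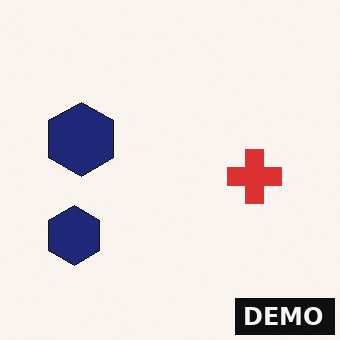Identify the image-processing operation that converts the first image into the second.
The transformation is: watermarked with the text "DEMO" in the lower-right corner.

A dark label reading "DEMO" appears in the lower-right corner.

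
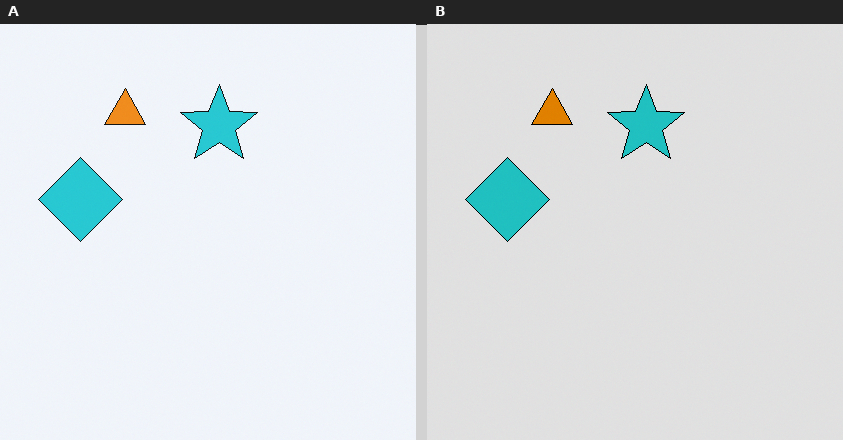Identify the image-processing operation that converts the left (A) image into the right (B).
Posterized to a reduced palette.

Each flat color has snapped to a coarser quantized level — most visibly, the near-white background has dropped to a flat grey.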